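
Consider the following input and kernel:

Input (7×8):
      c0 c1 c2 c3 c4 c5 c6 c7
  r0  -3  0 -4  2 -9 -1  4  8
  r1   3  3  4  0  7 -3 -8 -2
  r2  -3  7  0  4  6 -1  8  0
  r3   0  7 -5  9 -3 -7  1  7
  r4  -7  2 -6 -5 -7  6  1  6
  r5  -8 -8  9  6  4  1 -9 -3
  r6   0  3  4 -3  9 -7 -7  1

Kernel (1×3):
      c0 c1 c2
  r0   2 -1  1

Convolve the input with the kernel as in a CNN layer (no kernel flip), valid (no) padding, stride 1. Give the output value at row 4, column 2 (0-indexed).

The receptive field on the input at this output position is [-6 -5 -7]. Elementwise product with the kernel and sum: -6·2 + -5·-1 + -7·1.

-14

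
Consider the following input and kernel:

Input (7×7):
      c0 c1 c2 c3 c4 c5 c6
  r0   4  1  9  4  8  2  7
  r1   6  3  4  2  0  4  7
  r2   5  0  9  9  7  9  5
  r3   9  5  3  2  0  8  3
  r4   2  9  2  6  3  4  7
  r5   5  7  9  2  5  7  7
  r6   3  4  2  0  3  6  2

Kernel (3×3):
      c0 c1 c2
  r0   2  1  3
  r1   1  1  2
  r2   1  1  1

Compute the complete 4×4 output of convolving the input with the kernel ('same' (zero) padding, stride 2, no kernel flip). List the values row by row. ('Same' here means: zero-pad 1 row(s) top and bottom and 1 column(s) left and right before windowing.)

Output[0,0]: The receptive field on the zero-padded input at this output position is [0 0 0 / 0 4 1 / 0 6 3]. Elementwise product with the kernel and sum: 0·2 + 0·1 + 0·3 + 0·1 + 4·1 + 1·2 + 0·1 + 6·1 + 3·1.

15 27 22 20
34 53 60 40
56 60 59 44
37 35 45 29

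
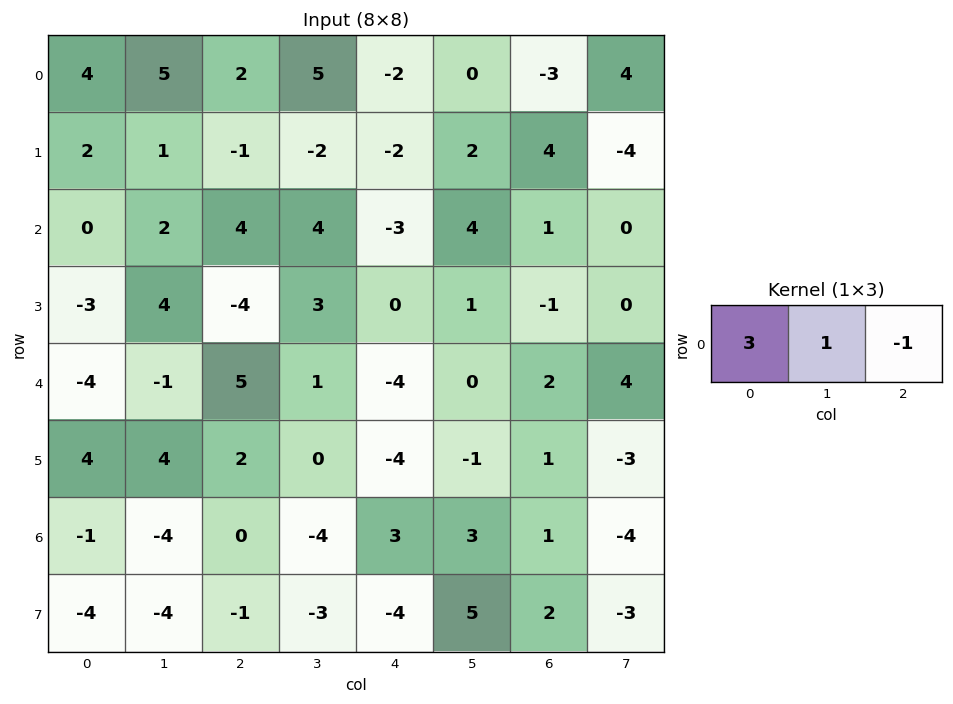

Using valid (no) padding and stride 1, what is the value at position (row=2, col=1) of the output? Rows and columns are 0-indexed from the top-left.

6

The receptive field on the input at this output position is [2 4 4]. Elementwise product with the kernel and sum: 2·3 + 4·1 + 4·-1.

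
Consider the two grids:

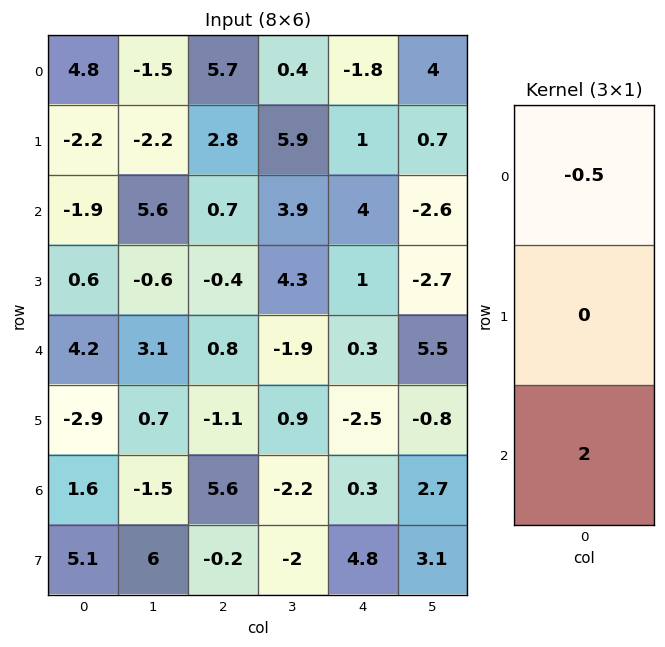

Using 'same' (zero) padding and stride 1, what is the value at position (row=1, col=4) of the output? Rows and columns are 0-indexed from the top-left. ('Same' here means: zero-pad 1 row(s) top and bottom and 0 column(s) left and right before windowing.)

8.9

The receptive field on the zero-padded input at this output position is [-1.8 / 1 / 4]. Elementwise product with the kernel and sum: -1.8·-0.5 + 4·2.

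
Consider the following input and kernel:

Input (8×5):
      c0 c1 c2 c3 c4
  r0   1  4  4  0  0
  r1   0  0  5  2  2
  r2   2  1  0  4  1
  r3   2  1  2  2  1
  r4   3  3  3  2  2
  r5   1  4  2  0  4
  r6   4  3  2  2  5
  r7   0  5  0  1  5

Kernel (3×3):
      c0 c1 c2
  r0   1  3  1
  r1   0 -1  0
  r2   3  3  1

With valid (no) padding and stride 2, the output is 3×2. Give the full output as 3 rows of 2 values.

Output[0,0]: The receptive field on the input at this output position is [1 4 4 / 0 0 5 / 2 1 0]. Elementwise product with the kernel and sum: 1·1 + 4·3 + 4·1 + 0·-1 + 2·3 + 1·3 + 0·1.
Output[0,1]: The receptive field on the input at this output position is [4 0 0 / 5 2 2 / 0 4 1]. Elementwise product with the kernel and sum: 4·1 + 0·3 + 0·1 + 2·-1 + 0·3 + 4·3 + 1·1.

26 15
25 28
34 28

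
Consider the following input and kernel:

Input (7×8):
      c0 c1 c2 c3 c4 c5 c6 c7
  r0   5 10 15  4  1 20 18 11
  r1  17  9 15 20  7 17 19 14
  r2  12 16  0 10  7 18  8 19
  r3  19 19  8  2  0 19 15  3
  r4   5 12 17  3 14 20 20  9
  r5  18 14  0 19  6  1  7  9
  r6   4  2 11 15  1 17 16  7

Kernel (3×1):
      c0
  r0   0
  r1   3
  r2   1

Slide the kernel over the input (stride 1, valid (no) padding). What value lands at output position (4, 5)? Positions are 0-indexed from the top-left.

The receptive field on the input at this output position is [20 / 1 / 17]. Elementwise product with the kernel and sum: 1·3 + 17·1.

20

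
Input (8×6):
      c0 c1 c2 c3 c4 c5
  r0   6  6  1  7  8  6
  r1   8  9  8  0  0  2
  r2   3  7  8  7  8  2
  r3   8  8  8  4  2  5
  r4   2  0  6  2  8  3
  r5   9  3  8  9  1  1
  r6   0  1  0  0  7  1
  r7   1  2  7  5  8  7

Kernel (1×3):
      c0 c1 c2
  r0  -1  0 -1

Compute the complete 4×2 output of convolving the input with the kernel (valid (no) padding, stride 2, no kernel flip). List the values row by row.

-7 -9
-11 -16
-8 -14
0 -7

Output[0,0]: The receptive field on the input at this output position is [6 6 1]. Elementwise product with the kernel and sum: 6·-1 + 1·-1.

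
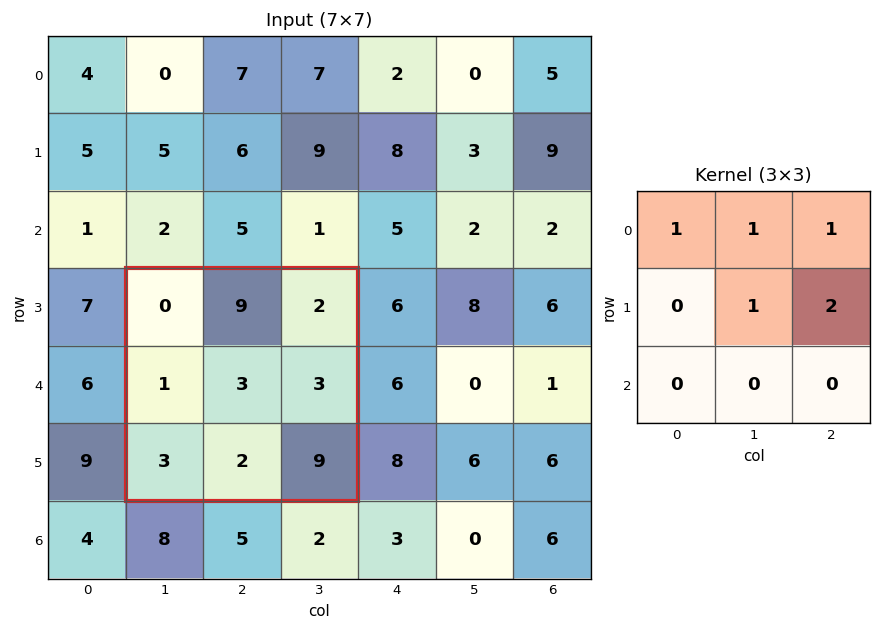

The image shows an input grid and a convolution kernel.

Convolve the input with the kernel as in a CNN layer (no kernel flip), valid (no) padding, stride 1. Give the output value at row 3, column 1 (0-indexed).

20

The receptive field on the input at this output position is [0 9 2 / 1 3 3 / 3 2 9]. Elementwise product with the kernel and sum: 0·1 + 9·1 + 2·1 + 3·1 + 3·2.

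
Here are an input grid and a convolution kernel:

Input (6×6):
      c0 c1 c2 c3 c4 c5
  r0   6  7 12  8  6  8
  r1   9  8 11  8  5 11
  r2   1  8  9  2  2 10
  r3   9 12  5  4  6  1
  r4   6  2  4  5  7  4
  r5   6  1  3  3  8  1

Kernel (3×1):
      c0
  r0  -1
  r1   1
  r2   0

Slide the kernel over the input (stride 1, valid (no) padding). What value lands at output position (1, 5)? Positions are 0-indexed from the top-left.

-1

The receptive field on the input at this output position is [11 / 10 / 1]. Elementwise product with the kernel and sum: 11·-1 + 10·1.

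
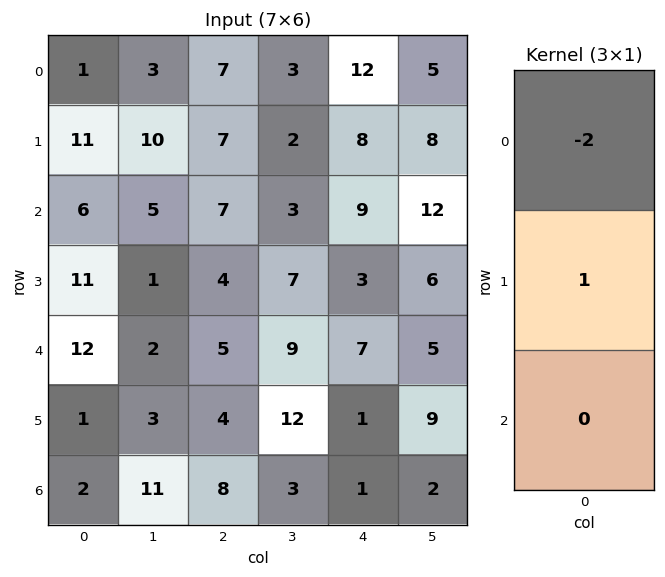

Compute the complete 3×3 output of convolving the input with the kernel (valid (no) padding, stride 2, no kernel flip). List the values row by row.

Output[0,0]: The receptive field on the input at this output position is [1 / 11 / 6]. Elementwise product with the kernel and sum: 1·-2 + 11·1.
Output[0,1]: The receptive field on the input at this output position is [7 / 7 / 7]. Elementwise product with the kernel and sum: 7·-2 + 7·1.

9 -7 -16
-1 -10 -15
-23 -6 -13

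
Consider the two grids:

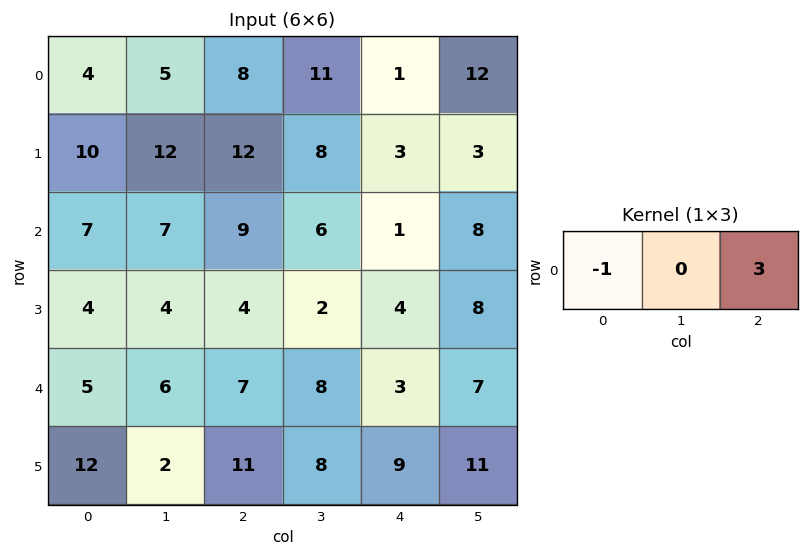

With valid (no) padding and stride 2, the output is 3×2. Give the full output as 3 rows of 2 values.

20 -5
20 -6
16 2

Output[0,0]: The receptive field on the input at this output position is [4 5 8]. Elementwise product with the kernel and sum: 4·-1 + 8·3.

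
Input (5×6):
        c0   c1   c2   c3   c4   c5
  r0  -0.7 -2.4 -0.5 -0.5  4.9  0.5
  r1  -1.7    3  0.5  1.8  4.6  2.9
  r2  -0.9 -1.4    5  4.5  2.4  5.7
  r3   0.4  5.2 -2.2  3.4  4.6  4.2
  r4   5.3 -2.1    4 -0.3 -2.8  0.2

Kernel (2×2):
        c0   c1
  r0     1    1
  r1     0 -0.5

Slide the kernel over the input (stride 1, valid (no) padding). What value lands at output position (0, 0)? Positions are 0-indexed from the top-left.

-4.6

The receptive field on the input at this output position is [-0.7 -2.4 / -1.7 3]. Elementwise product with the kernel and sum: -0.7·1 + -2.4·1 + 3·-0.5.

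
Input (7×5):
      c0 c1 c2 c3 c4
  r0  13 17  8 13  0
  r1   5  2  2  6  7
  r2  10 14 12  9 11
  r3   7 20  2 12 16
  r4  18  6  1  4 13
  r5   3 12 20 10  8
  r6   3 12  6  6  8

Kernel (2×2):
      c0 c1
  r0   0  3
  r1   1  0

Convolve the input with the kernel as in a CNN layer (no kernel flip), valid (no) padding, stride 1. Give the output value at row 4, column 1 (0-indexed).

15

The receptive field on the input at this output position is [6 1 / 12 20]. Elementwise product with the kernel and sum: 1·3 + 12·1.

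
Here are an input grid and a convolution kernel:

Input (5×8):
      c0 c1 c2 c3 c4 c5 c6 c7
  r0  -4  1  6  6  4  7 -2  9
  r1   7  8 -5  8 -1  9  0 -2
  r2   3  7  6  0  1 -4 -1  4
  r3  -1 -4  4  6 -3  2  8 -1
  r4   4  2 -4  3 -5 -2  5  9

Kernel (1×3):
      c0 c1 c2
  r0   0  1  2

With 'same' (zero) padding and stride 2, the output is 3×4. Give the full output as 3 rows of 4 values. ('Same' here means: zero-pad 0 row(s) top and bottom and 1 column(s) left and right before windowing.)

Output[0,0]: The receptive field on the zero-padded input at this output position is [0 -4 1]. Elementwise product with the kernel and sum: -4·1 + 1·2.

-2 18 18 16
17 6 -7 7
8 2 -9 23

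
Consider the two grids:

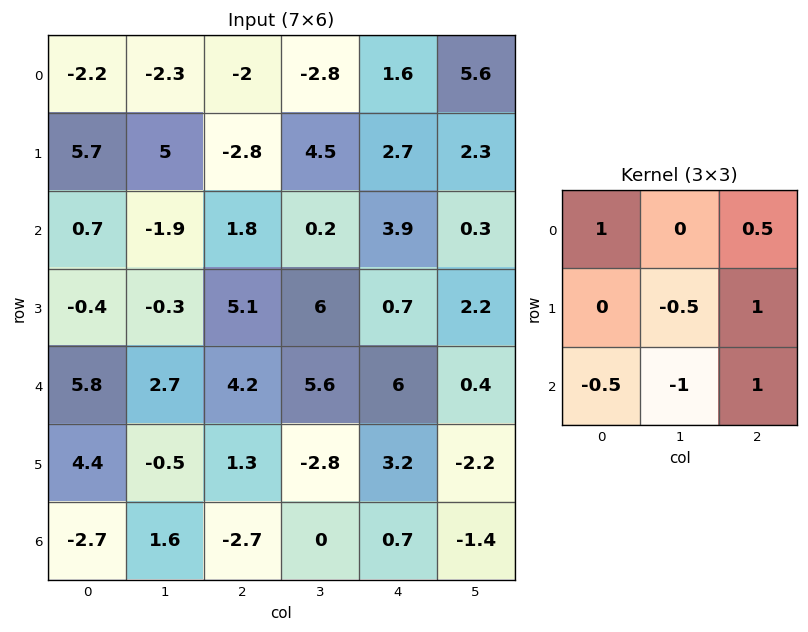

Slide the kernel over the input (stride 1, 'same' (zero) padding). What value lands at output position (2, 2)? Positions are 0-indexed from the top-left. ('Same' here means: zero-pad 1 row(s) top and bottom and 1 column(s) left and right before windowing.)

The receptive field on the zero-padded input at this output position is [5 -2.8 4.5 / -1.9 1.8 0.2 / -0.3 5.1 6]. Elementwise product with the kernel and sum: 5·1 + 4.5·0.5 + 1.8·-0.5 + 0.2·1 + -0.3·-0.5 + 5.1·-1 + 6·1.

7.6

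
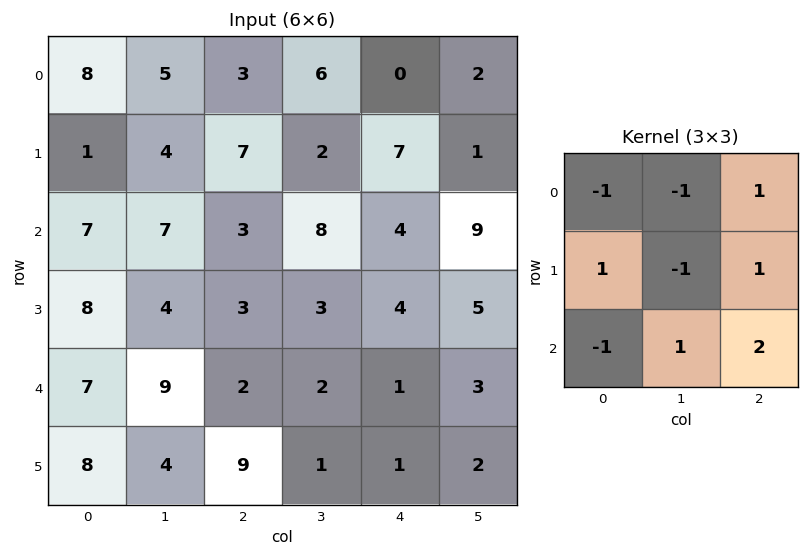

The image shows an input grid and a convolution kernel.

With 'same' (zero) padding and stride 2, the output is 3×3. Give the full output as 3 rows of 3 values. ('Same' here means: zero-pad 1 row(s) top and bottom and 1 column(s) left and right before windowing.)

6 15 15
19 8 16
14 12 6

Output[0,0]: The receptive field on the zero-padded input at this output position is [0 0 0 / 0 8 5 / 0 1 4]. Elementwise product with the kernel and sum: 0·-1 + 0·-1 + 0·1 + 0·1 + 8·-1 + 5·1 + 0·-1 + 1·1 + 4·2.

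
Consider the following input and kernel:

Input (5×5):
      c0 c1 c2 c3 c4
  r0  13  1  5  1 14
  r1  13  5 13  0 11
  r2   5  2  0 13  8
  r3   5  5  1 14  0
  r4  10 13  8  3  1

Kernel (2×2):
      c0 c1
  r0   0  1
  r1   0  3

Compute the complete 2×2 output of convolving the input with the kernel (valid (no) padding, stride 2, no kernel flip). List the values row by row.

16 1
17 55

Output[0,0]: The receptive field on the input at this output position is [13 1 / 13 5]. Elementwise product with the kernel and sum: 1·1 + 5·3.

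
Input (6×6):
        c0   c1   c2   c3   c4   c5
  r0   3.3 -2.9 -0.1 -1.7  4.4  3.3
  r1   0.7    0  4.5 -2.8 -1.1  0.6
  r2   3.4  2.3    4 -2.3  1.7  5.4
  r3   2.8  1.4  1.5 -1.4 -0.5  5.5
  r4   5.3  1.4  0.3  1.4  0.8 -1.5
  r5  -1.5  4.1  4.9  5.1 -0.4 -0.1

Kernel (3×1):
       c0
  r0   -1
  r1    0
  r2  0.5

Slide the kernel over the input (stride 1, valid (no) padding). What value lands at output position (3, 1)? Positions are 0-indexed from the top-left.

The receptive field on the input at this output position is [1.4 / 1.4 / 4.1]. Elementwise product with the kernel and sum: 1.4·-1 + 4.1·0.5.

0.65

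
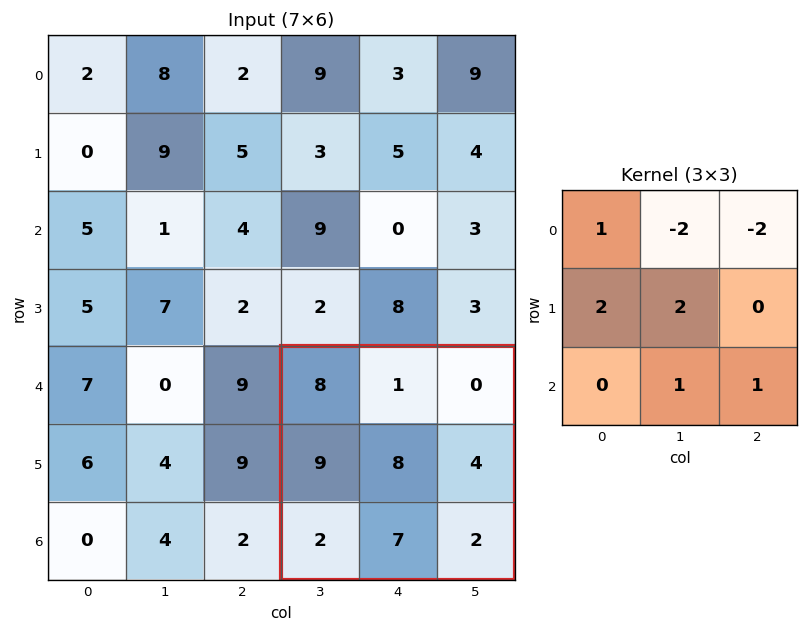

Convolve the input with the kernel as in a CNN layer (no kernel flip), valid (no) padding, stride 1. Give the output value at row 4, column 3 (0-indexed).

The receptive field on the input at this output position is [8 1 0 / 9 8 4 / 2 7 2]. Elementwise product with the kernel and sum: 8·1 + 1·-2 + 0·-2 + 9·2 + 8·2 + 7·1 + 2·1.

49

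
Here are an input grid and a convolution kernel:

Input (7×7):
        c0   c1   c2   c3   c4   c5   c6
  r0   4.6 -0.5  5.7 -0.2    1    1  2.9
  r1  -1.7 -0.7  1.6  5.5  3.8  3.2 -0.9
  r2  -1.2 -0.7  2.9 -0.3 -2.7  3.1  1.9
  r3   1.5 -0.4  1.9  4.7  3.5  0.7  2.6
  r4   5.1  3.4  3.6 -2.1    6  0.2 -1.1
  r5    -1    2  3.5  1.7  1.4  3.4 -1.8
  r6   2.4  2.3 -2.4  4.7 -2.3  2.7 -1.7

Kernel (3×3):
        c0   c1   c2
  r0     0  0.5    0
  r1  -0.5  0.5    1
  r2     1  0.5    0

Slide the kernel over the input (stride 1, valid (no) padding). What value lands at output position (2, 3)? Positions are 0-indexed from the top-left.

The receptive field on the input at this output position is [-0.3 -2.7 3.1 / 4.7 3.5 0.7 / -2.1 6 0.2]. Elementwise product with the kernel and sum: -2.7·0.5 + 4.7·-0.5 + 3.5·0.5 + 0.7·1 + -2.1·1 + 6·0.5.

-0.35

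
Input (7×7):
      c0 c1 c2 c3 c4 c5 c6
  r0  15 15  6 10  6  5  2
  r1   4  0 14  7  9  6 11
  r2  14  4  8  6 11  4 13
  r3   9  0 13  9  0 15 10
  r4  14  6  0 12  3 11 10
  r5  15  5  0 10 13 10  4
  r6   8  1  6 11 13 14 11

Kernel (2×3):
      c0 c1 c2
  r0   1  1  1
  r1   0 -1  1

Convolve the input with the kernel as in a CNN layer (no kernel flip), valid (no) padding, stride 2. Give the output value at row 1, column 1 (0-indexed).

The receptive field on the input at this output position is [8 6 11 / 13 9 0]. Elementwise product with the kernel and sum: 8·1 + 6·1 + 11·1 + 9·-1 + 0·1.

16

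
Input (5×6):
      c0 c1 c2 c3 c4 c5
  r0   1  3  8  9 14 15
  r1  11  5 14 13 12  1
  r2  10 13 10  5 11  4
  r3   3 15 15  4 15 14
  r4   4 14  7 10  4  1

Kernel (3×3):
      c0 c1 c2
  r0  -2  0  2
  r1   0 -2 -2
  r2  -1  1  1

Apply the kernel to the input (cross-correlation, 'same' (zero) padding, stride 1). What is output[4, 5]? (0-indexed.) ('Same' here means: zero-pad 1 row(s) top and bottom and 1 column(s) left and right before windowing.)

-32

The receptive field on the zero-padded input at this output position is [15 14 0 / 4 1 0 / 0 0 0]. Elementwise product with the kernel and sum: 15·-2 + 0·2 + 1·-2 + 0·-2 + 0·-1 + 0·1 + 0·1.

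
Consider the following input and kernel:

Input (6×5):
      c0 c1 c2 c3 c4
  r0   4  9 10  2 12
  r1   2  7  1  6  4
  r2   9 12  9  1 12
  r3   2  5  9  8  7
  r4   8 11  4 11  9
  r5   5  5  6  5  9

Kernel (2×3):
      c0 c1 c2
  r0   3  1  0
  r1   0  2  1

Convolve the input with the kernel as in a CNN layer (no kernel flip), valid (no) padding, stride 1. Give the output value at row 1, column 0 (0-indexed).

The receptive field on the input at this output position is [2 7 1 / 9 12 9]. Elementwise product with the kernel and sum: 2·3 + 7·1 + 12·2 + 9·1.

46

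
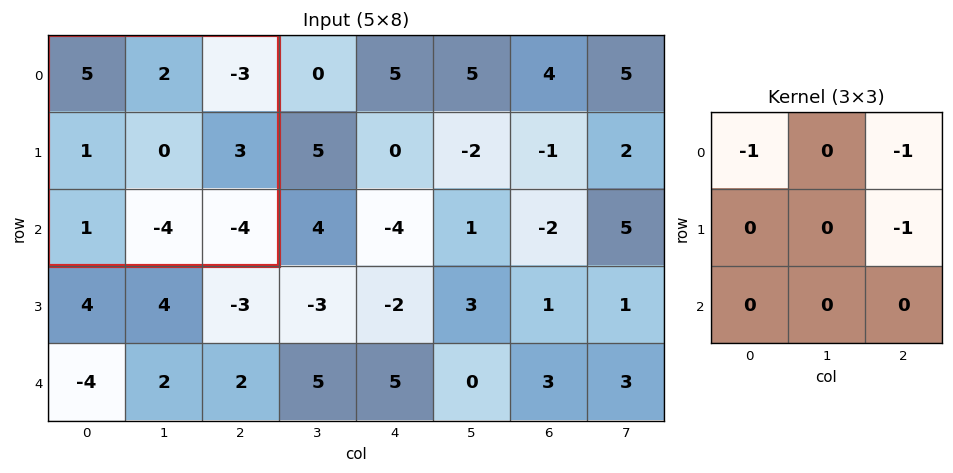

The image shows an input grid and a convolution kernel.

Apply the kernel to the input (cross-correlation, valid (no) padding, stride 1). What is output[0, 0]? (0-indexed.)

The receptive field on the input at this output position is [5 2 -3 / 1 0 3 / 1 -4 -4]. Elementwise product with the kernel and sum: 5·-1 + -3·-1 + 3·-1.

-5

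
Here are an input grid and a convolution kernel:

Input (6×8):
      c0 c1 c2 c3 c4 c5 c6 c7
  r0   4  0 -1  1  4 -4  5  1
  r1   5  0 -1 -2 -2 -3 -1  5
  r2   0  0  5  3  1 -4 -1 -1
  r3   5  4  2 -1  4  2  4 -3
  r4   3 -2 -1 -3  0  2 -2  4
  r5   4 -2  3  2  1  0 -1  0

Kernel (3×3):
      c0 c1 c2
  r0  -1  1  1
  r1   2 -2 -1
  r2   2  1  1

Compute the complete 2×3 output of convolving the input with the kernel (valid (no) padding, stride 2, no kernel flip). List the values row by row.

11 24 -3
8 -4 -6

Output[0,0]: The receptive field on the input at this output position is [4 0 -1 / 5 0 -1 / 0 0 5]. Elementwise product with the kernel and sum: 4·-1 + 0·1 + -1·1 + 5·2 + 0·-2 + -1·-1 + 0·2 + 0·1 + 5·1.
Output[0,1]: The receptive field on the input at this output position is [-1 1 4 / -1 -2 -2 / 5 3 1]. Elementwise product with the kernel and sum: -1·-1 + 1·1 + 4·1 + -1·2 + -2·-2 + -2·-1 + 5·2 + 3·1 + 1·1.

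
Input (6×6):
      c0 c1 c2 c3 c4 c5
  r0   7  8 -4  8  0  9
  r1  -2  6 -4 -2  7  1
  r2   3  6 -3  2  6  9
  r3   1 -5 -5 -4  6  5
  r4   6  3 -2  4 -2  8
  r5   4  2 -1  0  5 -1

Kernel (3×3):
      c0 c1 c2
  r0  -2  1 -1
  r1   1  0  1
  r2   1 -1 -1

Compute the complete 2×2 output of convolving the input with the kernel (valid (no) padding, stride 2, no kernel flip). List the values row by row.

-8 8
4 -1

Output[0,0]: The receptive field on the input at this output position is [7 8 -4 / -2 6 -4 / 3 6 -3]. Elementwise product with the kernel and sum: 7·-2 + 8·1 + -4·-1 + -2·1 + -4·1 + 3·1 + 6·-1 + -3·-1.
Output[0,1]: The receptive field on the input at this output position is [-4 8 0 / -4 -2 7 / -3 2 6]. Elementwise product with the kernel and sum: -4·-2 + 8·1 + 0·-1 + -4·1 + 7·1 + -3·1 + 2·-1 + 6·-1.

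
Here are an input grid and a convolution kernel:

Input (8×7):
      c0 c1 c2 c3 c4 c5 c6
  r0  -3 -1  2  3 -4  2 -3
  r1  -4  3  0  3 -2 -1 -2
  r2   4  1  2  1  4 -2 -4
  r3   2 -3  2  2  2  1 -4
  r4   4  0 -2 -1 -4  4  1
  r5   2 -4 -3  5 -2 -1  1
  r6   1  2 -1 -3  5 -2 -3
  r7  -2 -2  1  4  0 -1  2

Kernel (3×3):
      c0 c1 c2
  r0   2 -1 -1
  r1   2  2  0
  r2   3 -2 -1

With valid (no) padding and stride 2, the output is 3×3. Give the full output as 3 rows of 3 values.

-1 11 7
17 7 -1
6 3 3

Output[0,0]: The receptive field on the input at this output position is [-3 -1 2 / -4 3 0 / 4 1 2]. Elementwise product with the kernel and sum: -3·2 + -1·-1 + 2·-1 + -4·2 + 3·2 + 4·3 + 1·-2 + 2·-1.
Output[0,1]: The receptive field on the input at this output position is [2 3 -4 / 0 3 -2 / 2 1 4]. Elementwise product with the kernel and sum: 2·2 + 3·-1 + -4·-1 + 0·2 + 3·2 + 2·3 + 1·-2 + 4·-1.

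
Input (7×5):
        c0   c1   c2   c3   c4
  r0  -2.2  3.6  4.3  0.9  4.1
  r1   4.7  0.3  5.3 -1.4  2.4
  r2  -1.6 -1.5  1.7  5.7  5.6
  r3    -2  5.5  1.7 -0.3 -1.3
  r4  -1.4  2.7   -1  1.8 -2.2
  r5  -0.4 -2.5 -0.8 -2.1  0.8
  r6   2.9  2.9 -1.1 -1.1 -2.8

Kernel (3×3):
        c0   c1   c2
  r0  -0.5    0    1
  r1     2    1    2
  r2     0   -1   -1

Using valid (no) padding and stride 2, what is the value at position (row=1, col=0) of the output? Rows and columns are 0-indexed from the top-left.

The receptive field on the input at this output position is [-1.6 -1.5 1.7 / -2 5.5 1.7 / -1.4 2.7 -1]. Elementwise product with the kernel and sum: -1.6·-0.5 + 1.7·1 + -2·2 + 5.5·1 + 1.7·2 + 2.7·-1 + -1·-1.

5.7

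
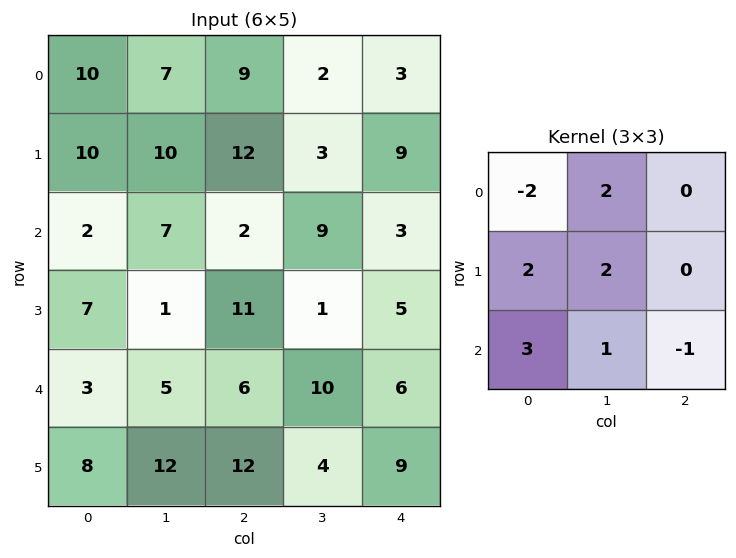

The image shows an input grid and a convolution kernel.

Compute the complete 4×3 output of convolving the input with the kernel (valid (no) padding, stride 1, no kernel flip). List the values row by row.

45 62 28
29 35 33
34 25 60
28 86 43

Output[0,0]: The receptive field on the input at this output position is [10 7 9 / 10 10 12 / 2 7 2]. Elementwise product with the kernel and sum: 10·-2 + 7·2 + 10·2 + 10·2 + 2·3 + 7·1 + 2·-1.
Output[0,1]: The receptive field on the input at this output position is [7 9 2 / 10 12 3 / 7 2 9]. Elementwise product with the kernel and sum: 7·-2 + 9·2 + 10·2 + 12·2 + 7·3 + 2·1 + 9·-1.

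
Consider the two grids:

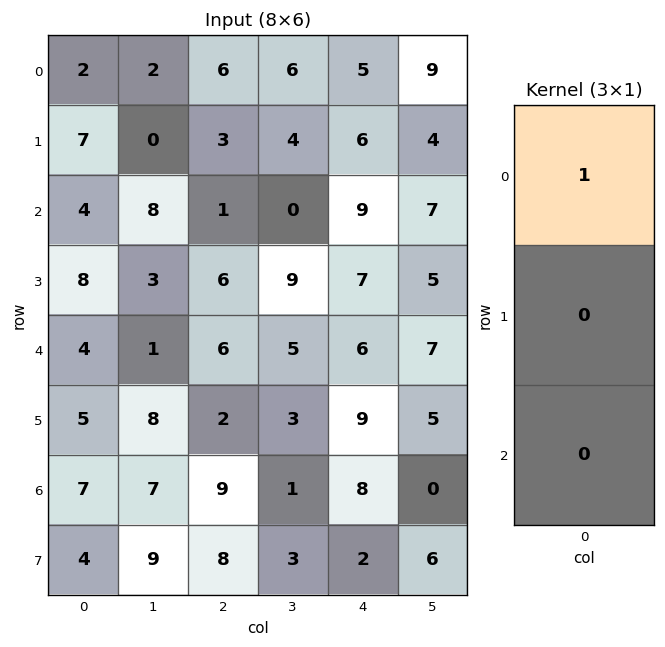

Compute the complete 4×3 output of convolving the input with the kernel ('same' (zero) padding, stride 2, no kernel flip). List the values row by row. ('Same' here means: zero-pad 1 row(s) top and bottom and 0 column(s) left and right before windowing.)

Output[0,0]: The receptive field on the zero-padded input at this output position is [0 / 2 / 7]. Elementwise product with the kernel and sum: 0·1.
Output[0,1]: The receptive field on the zero-padded input at this output position is [0 / 6 / 3]. Elementwise product with the kernel and sum: 0·1.

0 0 0
7 3 6
8 6 7
5 2 9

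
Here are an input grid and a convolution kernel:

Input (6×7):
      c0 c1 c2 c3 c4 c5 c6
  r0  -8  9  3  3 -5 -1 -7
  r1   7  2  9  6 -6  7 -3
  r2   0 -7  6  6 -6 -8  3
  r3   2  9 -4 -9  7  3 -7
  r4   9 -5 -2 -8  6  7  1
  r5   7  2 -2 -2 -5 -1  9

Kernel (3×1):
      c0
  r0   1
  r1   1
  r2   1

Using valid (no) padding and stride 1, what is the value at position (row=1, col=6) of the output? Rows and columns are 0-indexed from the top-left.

The receptive field on the input at this output position is [-3 / 3 / -7]. Elementwise product with the kernel and sum: -3·1 + 3·1 + -7·1.

-7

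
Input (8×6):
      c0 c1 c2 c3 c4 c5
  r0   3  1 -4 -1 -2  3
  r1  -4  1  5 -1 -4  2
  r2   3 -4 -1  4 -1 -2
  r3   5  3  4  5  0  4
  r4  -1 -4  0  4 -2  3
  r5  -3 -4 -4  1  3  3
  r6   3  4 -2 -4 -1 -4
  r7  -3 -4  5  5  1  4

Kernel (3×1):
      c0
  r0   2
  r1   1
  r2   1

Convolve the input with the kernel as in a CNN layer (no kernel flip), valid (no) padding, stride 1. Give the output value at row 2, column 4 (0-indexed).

-4

The receptive field on the input at this output position is [-1 / 0 / -2]. Elementwise product with the kernel and sum: -1·2 + 0·1 + -2·1.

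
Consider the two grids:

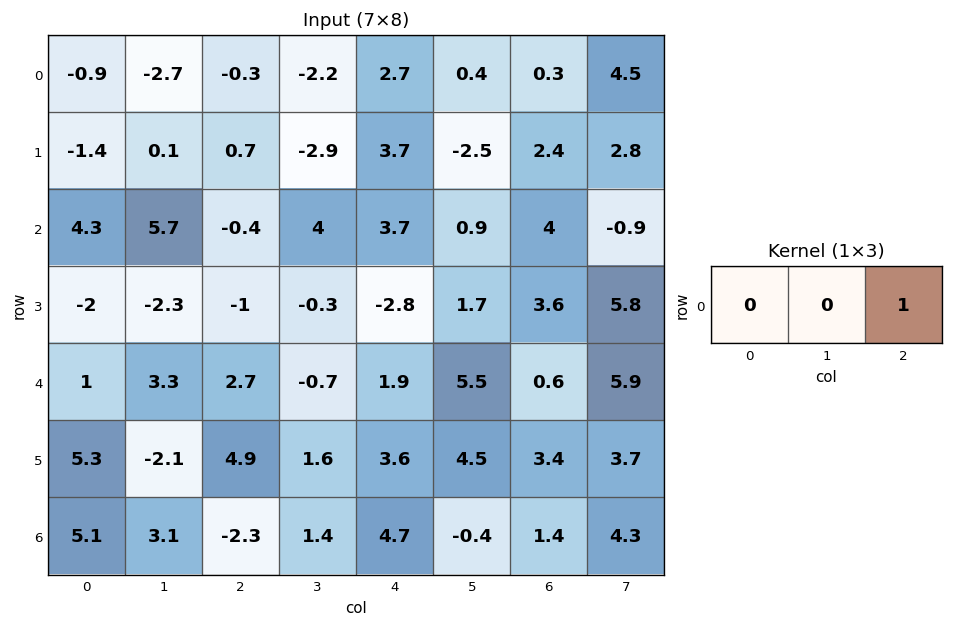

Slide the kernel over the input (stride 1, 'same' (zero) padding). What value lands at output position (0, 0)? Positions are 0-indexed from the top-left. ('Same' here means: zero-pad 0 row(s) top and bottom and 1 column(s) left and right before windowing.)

The receptive field on the zero-padded input at this output position is [0 -0.9 -2.7]. Elementwise product with the kernel and sum: -2.7·1.

-2.7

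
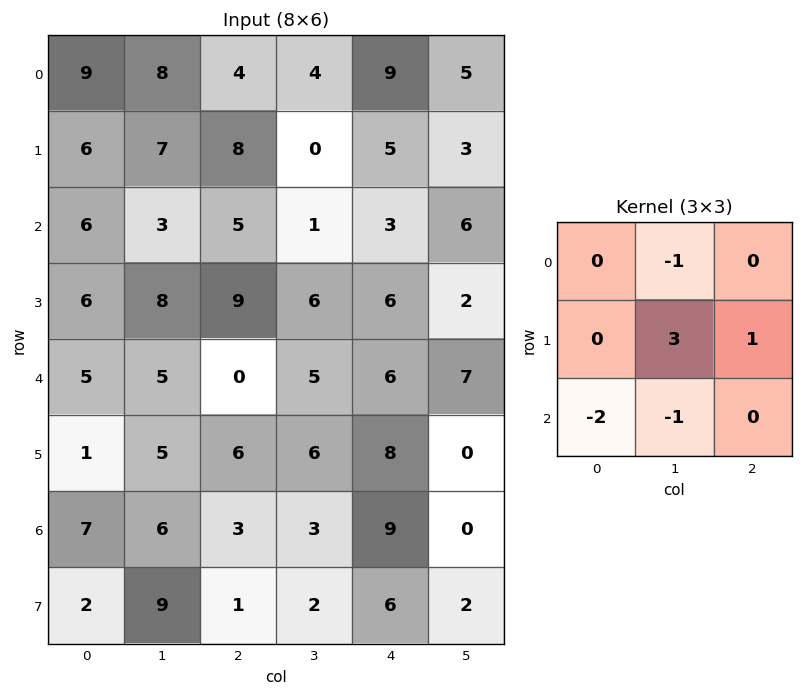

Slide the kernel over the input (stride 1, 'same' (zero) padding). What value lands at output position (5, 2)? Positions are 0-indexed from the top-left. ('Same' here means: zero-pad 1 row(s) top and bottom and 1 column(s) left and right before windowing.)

The receptive field on the zero-padded input at this output position is [5 0 5 / 5 6 6 / 6 3 3]. Elementwise product with the kernel and sum: 0·-1 + 6·3 + 6·1 + 6·-2 + 3·-1.

9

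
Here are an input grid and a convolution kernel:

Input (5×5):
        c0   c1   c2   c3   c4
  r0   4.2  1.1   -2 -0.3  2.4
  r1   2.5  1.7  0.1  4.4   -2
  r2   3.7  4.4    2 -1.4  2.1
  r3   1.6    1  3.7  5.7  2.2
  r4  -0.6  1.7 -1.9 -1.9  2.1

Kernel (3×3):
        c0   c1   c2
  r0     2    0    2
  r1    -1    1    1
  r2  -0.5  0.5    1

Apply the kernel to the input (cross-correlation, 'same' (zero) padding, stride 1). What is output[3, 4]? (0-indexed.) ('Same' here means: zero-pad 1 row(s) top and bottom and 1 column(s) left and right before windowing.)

-4.3

The receptive field on the zero-padded input at this output position is [-1.4 2.1 0 / 5.7 2.2 0 / -1.9 2.1 0]. Elementwise product with the kernel and sum: -1.4·2 + 0·2 + 5.7·-1 + 2.2·1 + 0·1 + -1.9·-0.5 + 2.1·0.5 + 0·1.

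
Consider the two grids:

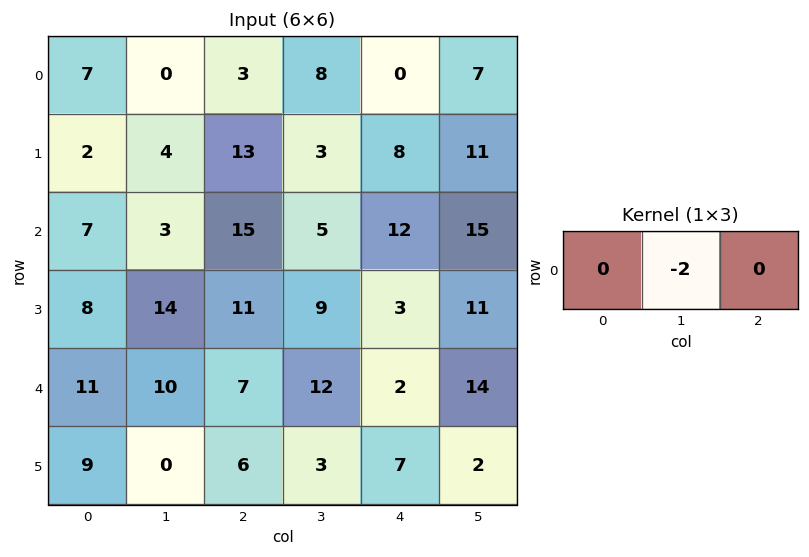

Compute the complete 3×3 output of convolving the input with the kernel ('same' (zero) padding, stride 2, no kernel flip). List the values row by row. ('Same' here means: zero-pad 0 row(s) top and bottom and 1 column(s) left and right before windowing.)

-14 -6 0
-14 -30 -24
-22 -14 -4

Output[0,0]: The receptive field on the zero-padded input at this output position is [0 7 0]. Elementwise product with the kernel and sum: 7·-2.
Output[0,1]: The receptive field on the zero-padded input at this output position is [0 3 8]. Elementwise product with the kernel and sum: 3·-2.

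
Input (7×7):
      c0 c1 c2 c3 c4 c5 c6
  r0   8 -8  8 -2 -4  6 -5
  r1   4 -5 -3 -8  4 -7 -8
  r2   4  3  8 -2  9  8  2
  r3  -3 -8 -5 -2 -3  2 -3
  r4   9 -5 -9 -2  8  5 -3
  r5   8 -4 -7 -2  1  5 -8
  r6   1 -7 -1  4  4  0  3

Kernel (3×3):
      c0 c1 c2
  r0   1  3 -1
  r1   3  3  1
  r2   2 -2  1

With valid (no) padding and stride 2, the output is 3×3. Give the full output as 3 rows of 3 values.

-20 6 6
-14 -37 28
23 -55 47

Output[0,0]: The receptive field on the input at this output position is [8 -8 8 / 4 -5 -3 / 4 3 8]. Elementwise product with the kernel and sum: 8·1 + -8·3 + 8·-1 + 4·3 + -5·3 + -3·1 + 4·2 + 3·-2 + 8·1.
Output[0,1]: The receptive field on the input at this output position is [8 -2 -4 / -3 -8 4 / 8 -2 9]. Elementwise product with the kernel and sum: 8·1 + -2·3 + -4·-1 + -3·3 + -8·3 + 4·1 + 8·2 + -2·-2 + 9·1.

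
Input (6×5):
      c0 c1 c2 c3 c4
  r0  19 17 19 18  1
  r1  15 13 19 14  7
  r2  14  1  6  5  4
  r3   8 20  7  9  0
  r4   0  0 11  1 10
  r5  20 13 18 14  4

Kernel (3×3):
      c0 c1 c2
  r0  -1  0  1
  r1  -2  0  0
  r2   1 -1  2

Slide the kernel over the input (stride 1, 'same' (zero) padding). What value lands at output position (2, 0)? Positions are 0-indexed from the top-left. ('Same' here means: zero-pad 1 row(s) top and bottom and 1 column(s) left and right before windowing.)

45

The receptive field on the zero-padded input at this output position is [0 15 13 / 0 14 1 / 0 8 20]. Elementwise product with the kernel and sum: 0·-1 + 13·1 + 0·-2 + 0·1 + 8·-1 + 20·2.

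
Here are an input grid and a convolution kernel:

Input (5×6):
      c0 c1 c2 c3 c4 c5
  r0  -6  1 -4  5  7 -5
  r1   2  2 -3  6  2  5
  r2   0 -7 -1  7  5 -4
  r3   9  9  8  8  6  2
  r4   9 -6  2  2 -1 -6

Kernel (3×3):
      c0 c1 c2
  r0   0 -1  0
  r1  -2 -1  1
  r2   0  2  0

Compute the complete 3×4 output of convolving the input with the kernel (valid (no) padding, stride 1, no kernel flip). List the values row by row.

-24 7 11 -6
22 41 10 -13
-24 -13 -21 -27

Output[0,0]: The receptive field on the input at this output position is [-6 1 -4 / 2 2 -3 / 0 -7 -1]. Elementwise product with the kernel and sum: 1·-1 + 2·-2 + 2·-1 + -3·1 + -7·2.
Output[0,1]: The receptive field on the input at this output position is [1 -4 5 / 2 -3 6 / -7 -1 7]. Elementwise product with the kernel and sum: -4·-1 + 2·-2 + -3·-1 + 6·1 + -1·2.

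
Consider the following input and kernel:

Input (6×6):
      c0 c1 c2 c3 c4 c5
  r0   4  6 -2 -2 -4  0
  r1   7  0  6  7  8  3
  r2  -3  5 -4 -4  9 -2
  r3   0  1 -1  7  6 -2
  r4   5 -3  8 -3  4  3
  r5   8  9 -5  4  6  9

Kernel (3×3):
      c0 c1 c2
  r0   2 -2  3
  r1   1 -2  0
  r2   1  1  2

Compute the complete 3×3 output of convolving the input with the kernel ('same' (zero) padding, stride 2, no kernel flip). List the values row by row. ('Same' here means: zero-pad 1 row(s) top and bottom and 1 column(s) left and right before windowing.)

Output[0,0]: The receptive field on the zero-padded input at this output position is [0 0 0 / 0 4 6 / 0 7 0]. Elementwise product with the kernel and sum: 0·2 + 0·-2 + 0·3 + 0·1 + 4·-2 + 0·1 + 7·1 + 0·2.

-1 30 27
-6 36 -6
19 18 13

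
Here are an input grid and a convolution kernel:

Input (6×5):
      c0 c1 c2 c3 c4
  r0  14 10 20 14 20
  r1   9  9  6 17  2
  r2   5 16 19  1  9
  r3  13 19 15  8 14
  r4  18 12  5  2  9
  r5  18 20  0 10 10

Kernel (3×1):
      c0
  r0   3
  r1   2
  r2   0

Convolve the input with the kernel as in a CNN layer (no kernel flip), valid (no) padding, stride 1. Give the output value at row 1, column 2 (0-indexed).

The receptive field on the input at this output position is [6 / 19 / 15]. Elementwise product with the kernel and sum: 6·3 + 19·2.

56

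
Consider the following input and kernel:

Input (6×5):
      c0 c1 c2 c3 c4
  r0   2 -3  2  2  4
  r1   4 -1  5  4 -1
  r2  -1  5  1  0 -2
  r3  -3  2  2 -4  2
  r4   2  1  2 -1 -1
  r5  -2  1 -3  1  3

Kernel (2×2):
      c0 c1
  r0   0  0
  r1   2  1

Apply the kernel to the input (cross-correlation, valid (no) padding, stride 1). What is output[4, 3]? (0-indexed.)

5

The receptive field on the input at this output position is [-1 -1 / 1 3]. Elementwise product with the kernel and sum: 1·2 + 3·1.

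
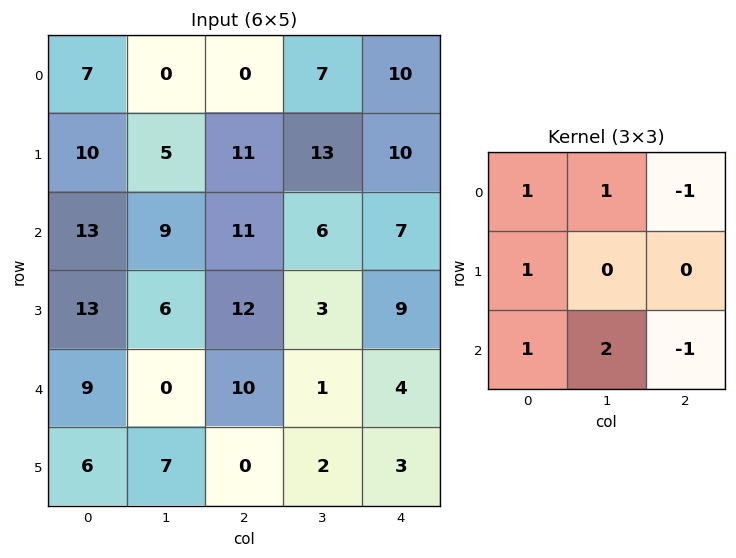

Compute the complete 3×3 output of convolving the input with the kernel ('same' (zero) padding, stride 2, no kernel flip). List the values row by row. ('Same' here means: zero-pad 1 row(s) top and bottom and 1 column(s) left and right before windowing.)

Output[0,0]: The receptive field on the zero-padded input at this output position is [0 0 0 / 0 7 0 / 0 10 5]. Elementwise product with the kernel and sum: 0·1 + 0·1 + 0·-1 + 0·1 + 0·1 + 10·2 + 5·-1.
Output[0,1]: The receptive field on the zero-padded input at this output position is [0 0 0 / 0 0 7 / 5 11 13]. Elementwise product with the kernel and sum: 0·1 + 0·1 + 0·-1 + 0·1 + 5·1 + 11·2 + 13·-1.

15 14 40
25 39 50
12 20 21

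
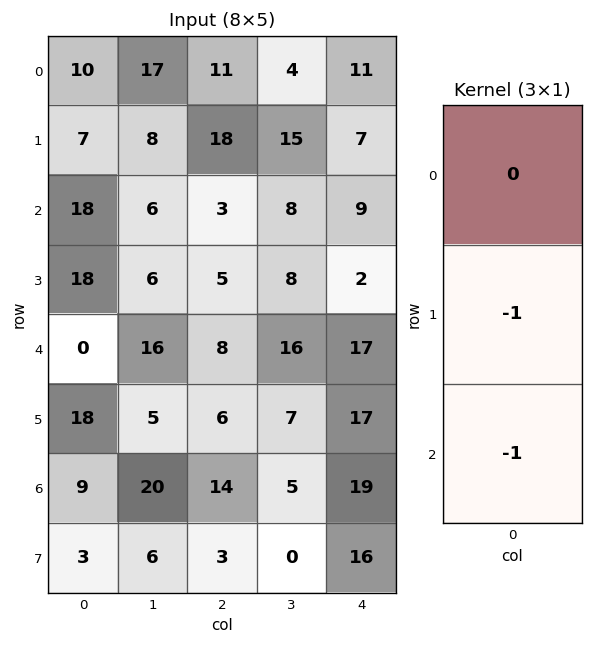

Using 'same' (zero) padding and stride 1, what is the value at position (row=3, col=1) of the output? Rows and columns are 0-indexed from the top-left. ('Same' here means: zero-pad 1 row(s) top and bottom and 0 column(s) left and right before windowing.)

-22

The receptive field on the zero-padded input at this output position is [6 / 6 / 16]. Elementwise product with the kernel and sum: 6·-1 + 16·-1.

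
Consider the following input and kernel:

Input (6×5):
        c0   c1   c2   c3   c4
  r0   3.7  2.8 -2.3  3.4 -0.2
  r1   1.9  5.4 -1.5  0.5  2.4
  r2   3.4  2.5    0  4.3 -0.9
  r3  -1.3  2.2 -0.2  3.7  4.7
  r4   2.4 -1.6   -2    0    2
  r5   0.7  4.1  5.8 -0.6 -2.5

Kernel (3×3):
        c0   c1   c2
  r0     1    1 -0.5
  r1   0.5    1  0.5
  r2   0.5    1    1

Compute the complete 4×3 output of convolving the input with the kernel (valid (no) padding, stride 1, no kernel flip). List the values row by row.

17.45 5.8 5.55
13.6 11.65 9.95
4.95 0.3 11.7
9.85 4.6 0.95

Output[0,0]: The receptive field on the input at this output position is [3.7 2.8 -2.3 / 1.9 5.4 -1.5 / 3.4 2.5 0]. Elementwise product with the kernel and sum: 3.7·1 + 2.8·1 + -2.3·-0.5 + 1.9·0.5 + 5.4·1 + -1.5·0.5 + 3.4·0.5 + 2.5·1 + 0·1.
Output[0,1]: The receptive field on the input at this output position is [2.8 -2.3 3.4 / 5.4 -1.5 0.5 / 2.5 0 4.3]. Elementwise product with the kernel and sum: 2.8·1 + -2.3·1 + 3.4·-0.5 + 5.4·0.5 + -1.5·1 + 0.5·0.5 + 2.5·0.5 + 0·1 + 4.3·1.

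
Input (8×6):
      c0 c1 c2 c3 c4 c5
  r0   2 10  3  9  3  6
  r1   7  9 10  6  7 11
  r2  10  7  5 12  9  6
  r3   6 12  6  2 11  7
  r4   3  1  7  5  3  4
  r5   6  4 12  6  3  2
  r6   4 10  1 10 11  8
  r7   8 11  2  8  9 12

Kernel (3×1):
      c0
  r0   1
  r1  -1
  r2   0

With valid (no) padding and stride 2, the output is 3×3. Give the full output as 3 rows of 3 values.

-5 -7 -4
4 -1 -2
-3 -5 0

Output[0,0]: The receptive field on the input at this output position is [2 / 7 / 10]. Elementwise product with the kernel and sum: 2·1 + 7·-1.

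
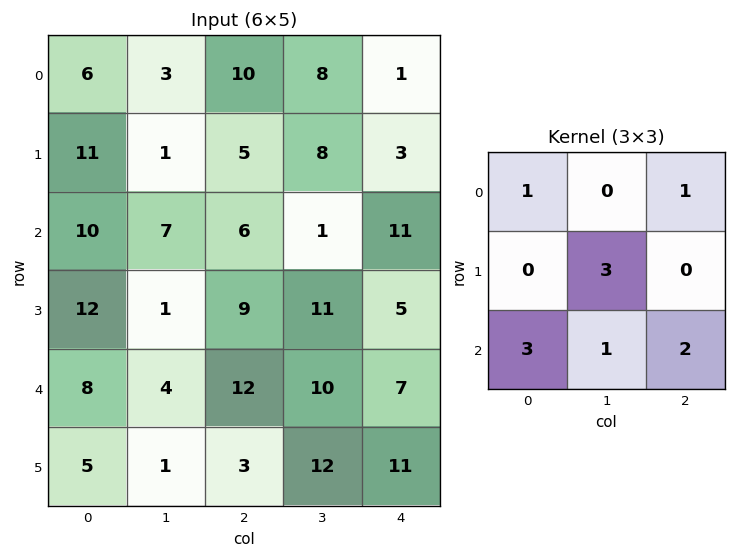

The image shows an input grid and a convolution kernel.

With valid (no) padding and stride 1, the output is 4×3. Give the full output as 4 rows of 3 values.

68 55 76
92 61 59
71 79 110
55 78 87

Output[0,0]: The receptive field on the input at this output position is [6 3 10 / 11 1 5 / 10 7 6]. Elementwise product with the kernel and sum: 6·1 + 10·1 + 1·3 + 10·3 + 7·1 + 6·2.
Output[0,1]: The receptive field on the input at this output position is [3 10 8 / 1 5 8 / 7 6 1]. Elementwise product with the kernel and sum: 3·1 + 8·1 + 5·3 + 7·3 + 6·1 + 1·2.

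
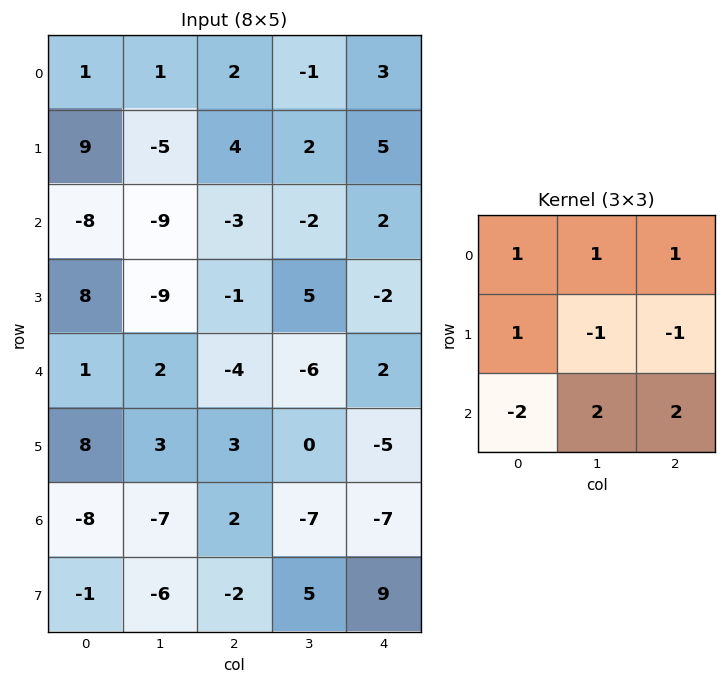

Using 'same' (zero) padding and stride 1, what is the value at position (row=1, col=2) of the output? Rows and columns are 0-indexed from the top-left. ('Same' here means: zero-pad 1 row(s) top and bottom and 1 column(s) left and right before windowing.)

-1

The receptive field on the zero-padded input at this output position is [1 2 -1 / -5 4 2 / -9 -3 -2]. Elementwise product with the kernel and sum: 1·1 + 2·1 + -1·1 + -5·1 + 4·-1 + 2·-1 + -9·-2 + -3·2 + -2·2.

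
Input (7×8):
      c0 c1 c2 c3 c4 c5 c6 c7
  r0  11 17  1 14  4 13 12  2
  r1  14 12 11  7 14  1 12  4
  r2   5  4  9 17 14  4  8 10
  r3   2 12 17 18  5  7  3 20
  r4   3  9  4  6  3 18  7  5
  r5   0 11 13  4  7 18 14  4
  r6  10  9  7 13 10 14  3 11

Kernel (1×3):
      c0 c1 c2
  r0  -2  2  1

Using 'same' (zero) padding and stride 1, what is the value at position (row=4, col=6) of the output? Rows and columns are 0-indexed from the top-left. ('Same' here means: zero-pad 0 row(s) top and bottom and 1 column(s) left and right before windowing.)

-17

The receptive field on the zero-padded input at this output position is [18 7 5]. Elementwise product with the kernel and sum: 18·-2 + 7·2 + 5·1.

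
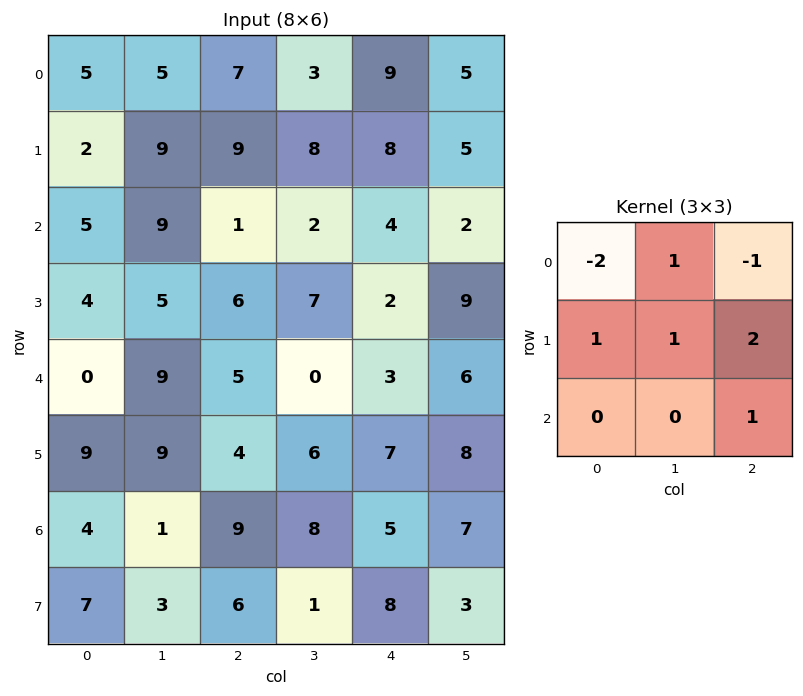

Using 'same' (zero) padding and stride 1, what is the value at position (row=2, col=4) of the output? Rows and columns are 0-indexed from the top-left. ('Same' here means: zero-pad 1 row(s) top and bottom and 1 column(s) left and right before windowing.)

6

The receptive field on the zero-padded input at this output position is [8 8 5 / 2 4 2 / 7 2 9]. Elementwise product with the kernel and sum: 8·-2 + 8·1 + 5·-1 + 2·1 + 4·1 + 2·2 + 9·1.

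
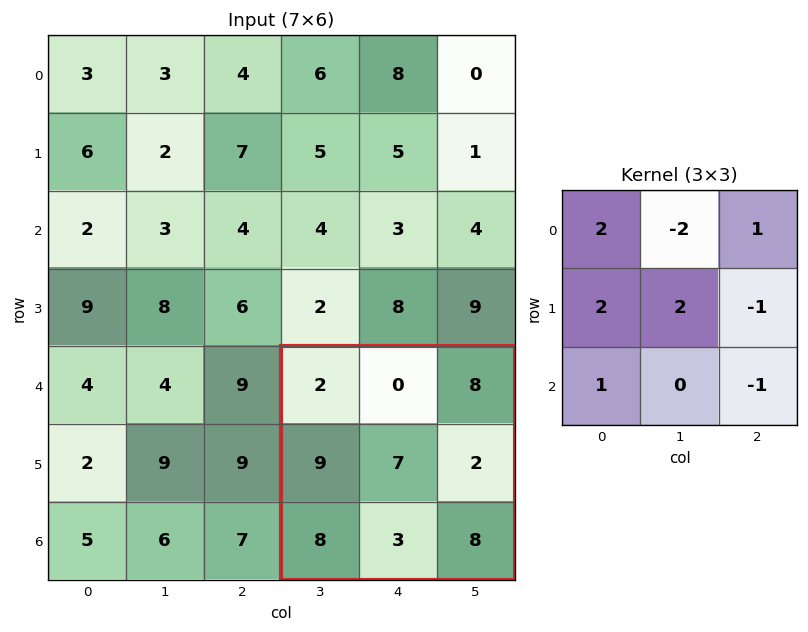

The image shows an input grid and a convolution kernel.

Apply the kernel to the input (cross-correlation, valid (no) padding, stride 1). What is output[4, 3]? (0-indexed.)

The receptive field on the input at this output position is [2 0 8 / 9 7 2 / 8 3 8]. Elementwise product with the kernel and sum: 2·2 + 0·-2 + 8·1 + 9·2 + 7·2 + 2·-1 + 8·1 + 8·-1.

42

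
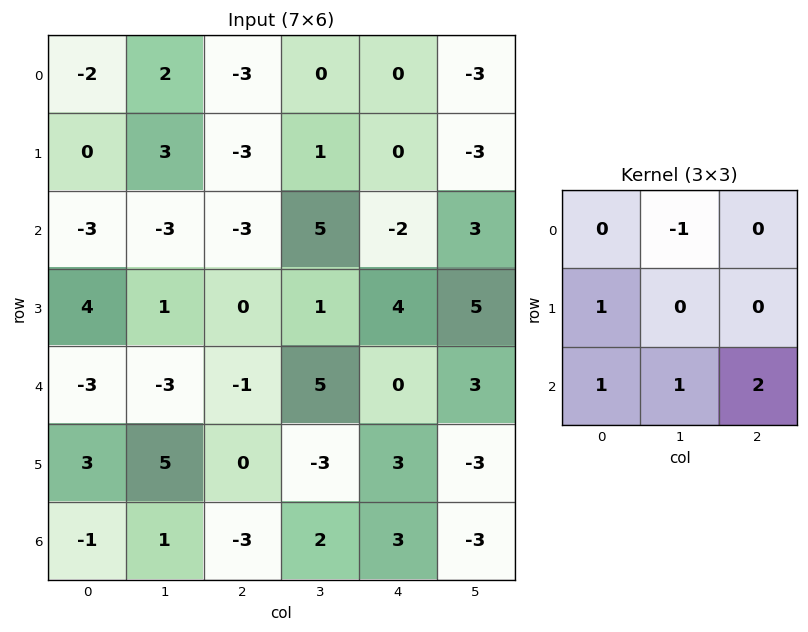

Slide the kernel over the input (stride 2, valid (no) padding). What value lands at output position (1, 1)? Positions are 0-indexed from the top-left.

-1

The receptive field on the input at this output position is [-3 5 -2 / 0 1 4 / -1 5 0]. Elementwise product with the kernel and sum: 5·-1 + 0·1 + -1·1 + 5·1 + 0·2.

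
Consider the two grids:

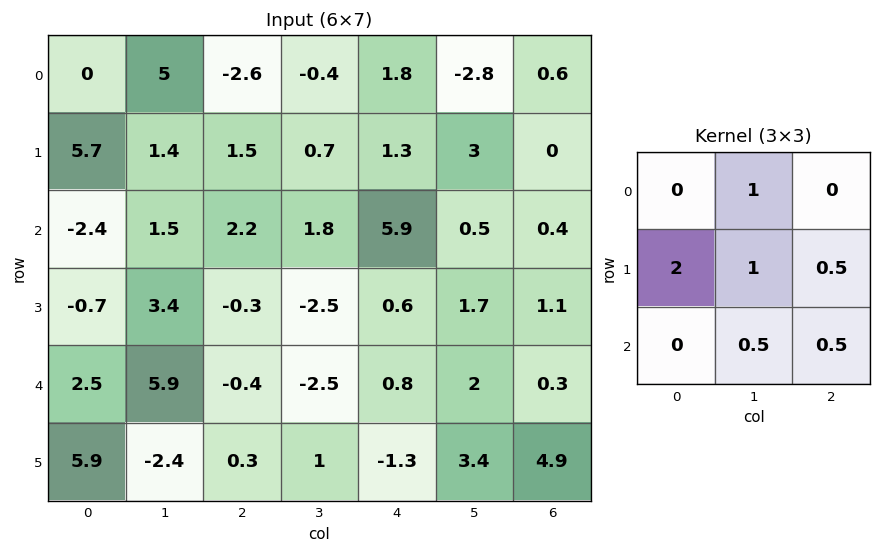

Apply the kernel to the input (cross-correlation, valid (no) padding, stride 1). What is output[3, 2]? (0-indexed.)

The receptive field on the input at this output position is [-0.3 -2.5 0.6 / -0.4 -2.5 0.8 / 0.3 1 -1.3]. Elementwise product with the kernel and sum: -2.5·1 + -0.4·2 + -2.5·1 + 0.8·0.5 + 1·0.5 + -1.3·0.5.

-5.55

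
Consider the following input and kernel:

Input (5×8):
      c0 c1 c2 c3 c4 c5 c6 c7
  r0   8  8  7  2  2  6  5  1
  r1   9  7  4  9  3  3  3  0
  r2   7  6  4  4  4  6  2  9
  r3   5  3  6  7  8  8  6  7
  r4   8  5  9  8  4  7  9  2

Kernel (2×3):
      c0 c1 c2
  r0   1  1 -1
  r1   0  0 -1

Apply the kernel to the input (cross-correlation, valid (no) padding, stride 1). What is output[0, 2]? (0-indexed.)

4

The receptive field on the input at this output position is [7 2 2 / 4 9 3]. Elementwise product with the kernel and sum: 7·1 + 2·1 + 2·-1 + 3·-1.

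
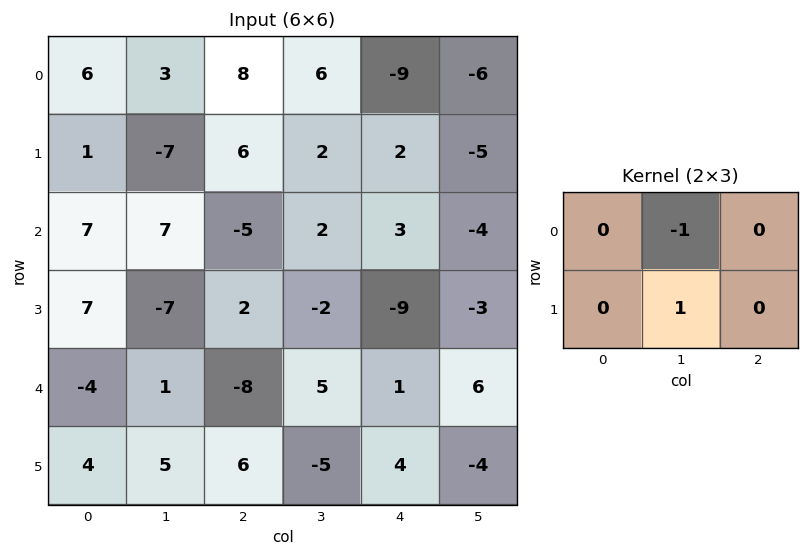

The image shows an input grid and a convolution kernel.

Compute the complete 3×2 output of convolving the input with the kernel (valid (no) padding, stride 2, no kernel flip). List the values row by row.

Output[0,0]: The receptive field on the input at this output position is [6 3 8 / 1 -7 6]. Elementwise product with the kernel and sum: 3·-1 + -7·1.
Output[0,1]: The receptive field on the input at this output position is [8 6 -9 / 6 2 2]. Elementwise product with the kernel and sum: 6·-1 + 2·1.

-10 -4
-14 -4
4 -10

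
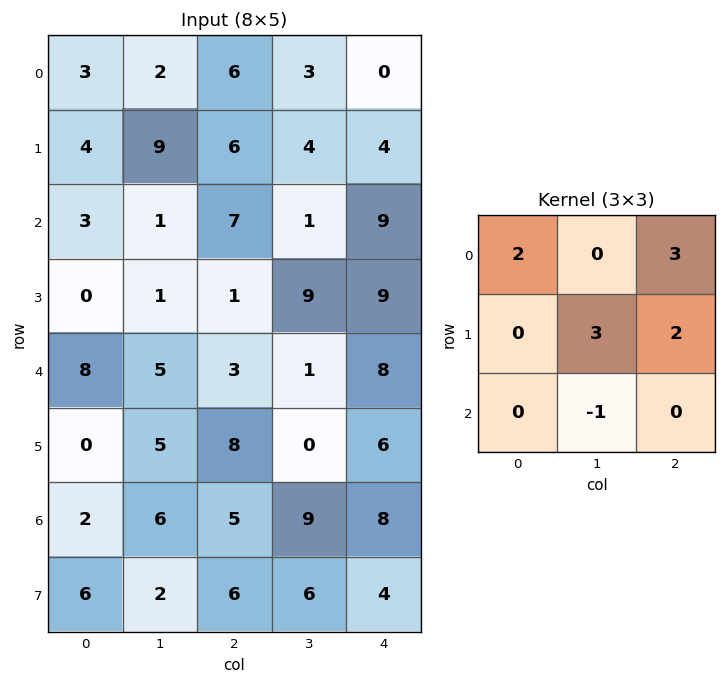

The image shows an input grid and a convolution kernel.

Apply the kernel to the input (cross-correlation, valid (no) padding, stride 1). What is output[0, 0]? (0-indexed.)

The receptive field on the input at this output position is [3 2 6 / 4 9 6 / 3 1 7]. Elementwise product with the kernel and sum: 3·2 + 6·3 + 9·3 + 6·2 + 1·-1.

62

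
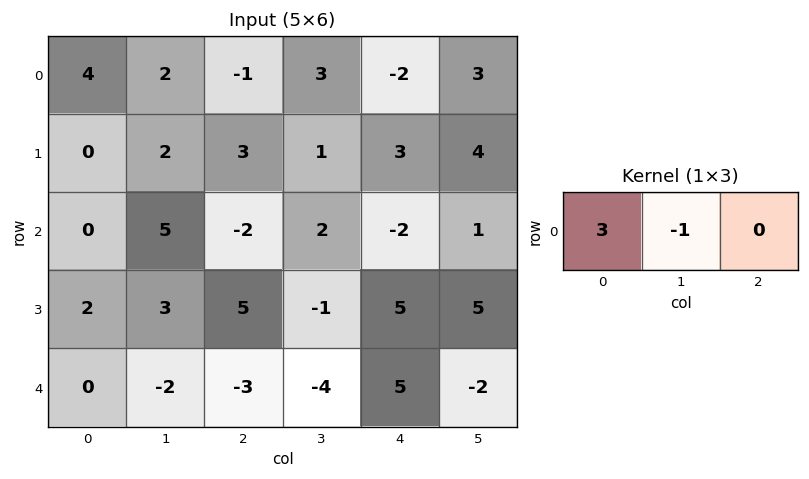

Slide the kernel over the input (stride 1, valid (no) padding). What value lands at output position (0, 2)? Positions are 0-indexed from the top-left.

The receptive field on the input at this output position is [-1 3 -2]. Elementwise product with the kernel and sum: -1·3 + 3·-1.

-6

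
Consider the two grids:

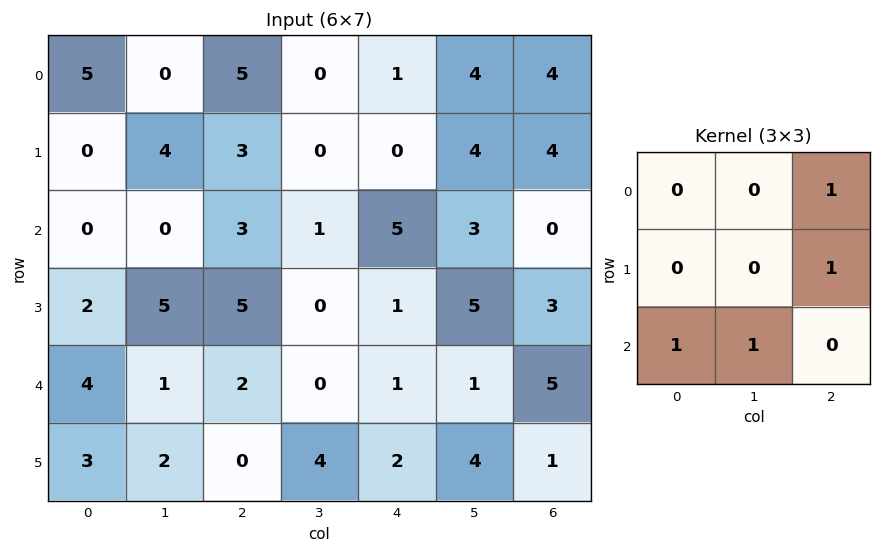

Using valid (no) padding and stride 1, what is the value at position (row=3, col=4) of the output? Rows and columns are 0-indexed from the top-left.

14

The receptive field on the input at this output position is [1 5 3 / 1 1 5 / 2 4 1]. Elementwise product with the kernel and sum: 3·1 + 5·1 + 2·1 + 4·1.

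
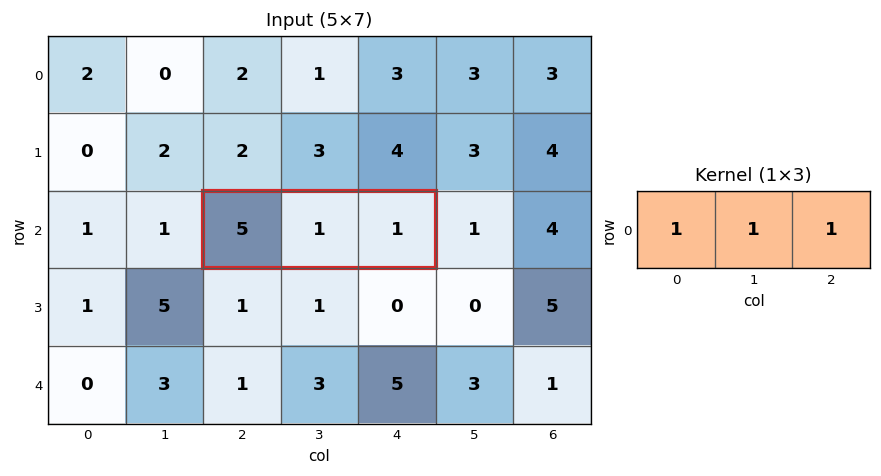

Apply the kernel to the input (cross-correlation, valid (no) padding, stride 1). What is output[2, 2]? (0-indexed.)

7

The receptive field on the input at this output position is [5 1 1]. Elementwise product with the kernel and sum: 5·1 + 1·1 + 1·1.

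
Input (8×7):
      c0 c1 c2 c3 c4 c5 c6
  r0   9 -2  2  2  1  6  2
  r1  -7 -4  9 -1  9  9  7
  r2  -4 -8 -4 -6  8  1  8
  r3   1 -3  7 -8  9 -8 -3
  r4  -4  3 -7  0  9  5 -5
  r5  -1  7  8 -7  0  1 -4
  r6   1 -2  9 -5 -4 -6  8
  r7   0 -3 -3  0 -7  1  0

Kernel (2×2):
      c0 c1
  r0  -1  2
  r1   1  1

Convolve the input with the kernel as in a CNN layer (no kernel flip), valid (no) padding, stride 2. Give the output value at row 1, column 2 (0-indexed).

The receptive field on the input at this output position is [8 1 / 9 -8]. Elementwise product with the kernel and sum: 8·-1 + 1·2 + 9·1 + -8·1.

-5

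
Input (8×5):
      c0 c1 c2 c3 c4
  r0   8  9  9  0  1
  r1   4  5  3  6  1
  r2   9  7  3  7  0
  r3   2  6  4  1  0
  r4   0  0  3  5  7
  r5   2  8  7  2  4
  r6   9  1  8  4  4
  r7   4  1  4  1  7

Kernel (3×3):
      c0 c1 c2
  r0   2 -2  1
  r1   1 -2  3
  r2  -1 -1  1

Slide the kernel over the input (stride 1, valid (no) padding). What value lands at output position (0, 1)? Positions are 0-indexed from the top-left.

14

The receptive field on the input at this output position is [9 9 0 / 5 3 6 / 7 3 7]. Elementwise product with the kernel and sum: 9·2 + 9·-2 + 0·1 + 5·1 + 3·-2 + 6·3 + 7·-1 + 3·-1 + 7·1.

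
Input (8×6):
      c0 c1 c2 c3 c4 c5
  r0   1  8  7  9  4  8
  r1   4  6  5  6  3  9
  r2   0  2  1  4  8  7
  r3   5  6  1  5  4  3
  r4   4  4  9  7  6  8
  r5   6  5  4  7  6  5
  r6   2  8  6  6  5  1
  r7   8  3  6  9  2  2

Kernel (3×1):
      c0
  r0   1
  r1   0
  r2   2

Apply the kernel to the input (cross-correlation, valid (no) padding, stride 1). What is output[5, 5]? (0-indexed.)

9

The receptive field on the input at this output position is [5 / 1 / 2]. Elementwise product with the kernel and sum: 5·1 + 2·2.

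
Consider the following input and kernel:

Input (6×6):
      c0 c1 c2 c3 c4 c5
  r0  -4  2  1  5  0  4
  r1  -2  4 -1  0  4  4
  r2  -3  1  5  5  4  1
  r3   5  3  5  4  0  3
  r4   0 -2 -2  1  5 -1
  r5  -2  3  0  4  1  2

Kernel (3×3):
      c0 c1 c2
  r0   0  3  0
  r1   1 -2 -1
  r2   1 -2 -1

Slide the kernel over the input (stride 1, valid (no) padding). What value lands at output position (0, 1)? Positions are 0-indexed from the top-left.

The receptive field on the input at this output position is [2 1 5 / 4 -1 0 / 1 5 5]. Elementwise product with the kernel and sum: 1·3 + 4·1 + -1·-2 + 0·-1 + 1·1 + 5·-2 + 5·-1.

-5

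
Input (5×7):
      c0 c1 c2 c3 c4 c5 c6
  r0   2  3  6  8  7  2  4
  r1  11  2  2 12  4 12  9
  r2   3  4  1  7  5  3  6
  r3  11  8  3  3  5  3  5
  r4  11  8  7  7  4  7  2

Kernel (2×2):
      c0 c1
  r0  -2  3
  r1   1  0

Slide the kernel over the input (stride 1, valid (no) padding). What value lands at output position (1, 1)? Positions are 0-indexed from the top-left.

The receptive field on the input at this output position is [2 2 / 4 1]. Elementwise product with the kernel and sum: 2·-2 + 2·3 + 4·1.

6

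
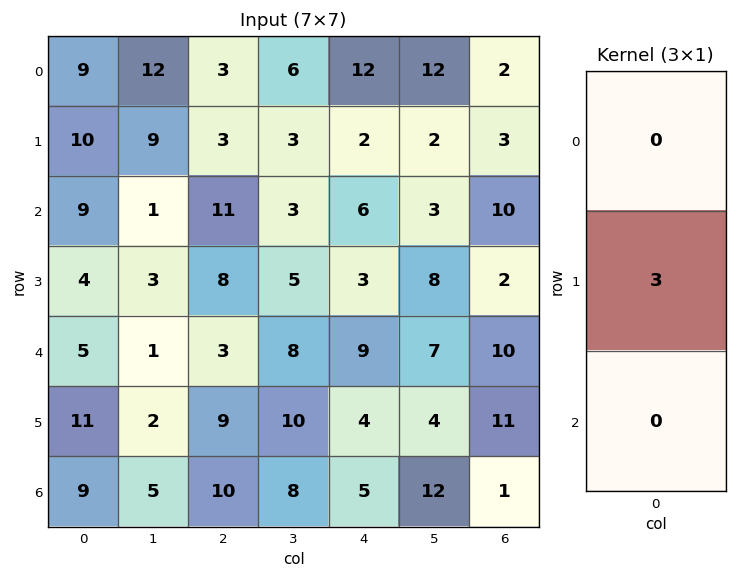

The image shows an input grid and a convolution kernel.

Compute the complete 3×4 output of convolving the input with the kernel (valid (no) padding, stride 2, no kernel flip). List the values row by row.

30 9 6 9
12 24 9 6
33 27 12 33

Output[0,0]: The receptive field on the input at this output position is [9 / 10 / 9]. Elementwise product with the kernel and sum: 10·3.
Output[0,1]: The receptive field on the input at this output position is [3 / 3 / 11]. Elementwise product with the kernel and sum: 3·3.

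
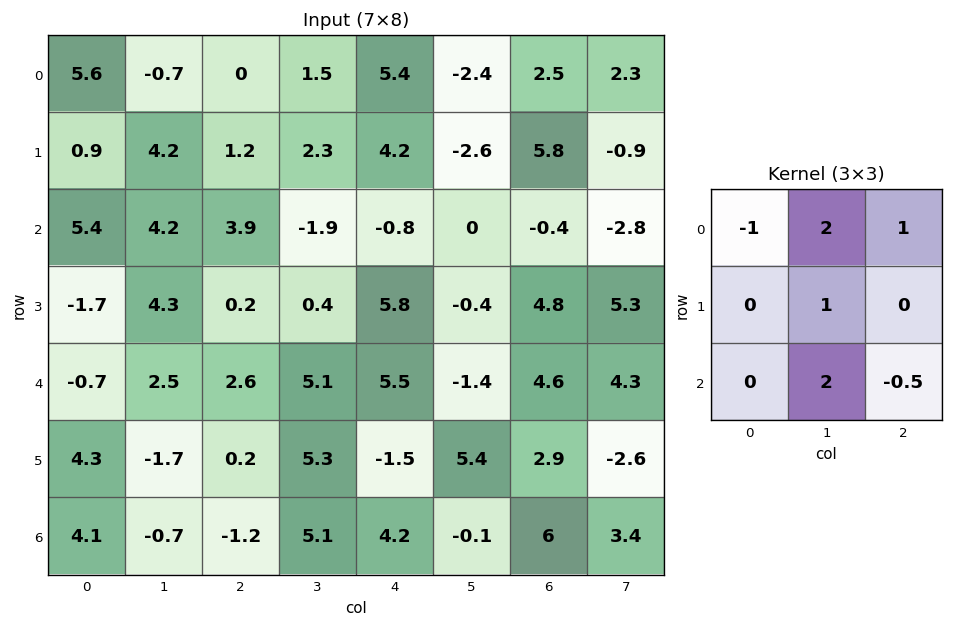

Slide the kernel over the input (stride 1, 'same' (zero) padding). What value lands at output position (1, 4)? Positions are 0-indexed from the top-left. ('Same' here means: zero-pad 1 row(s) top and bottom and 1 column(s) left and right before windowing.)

The receptive field on the zero-padded input at this output position is [1.5 5.4 -2.4 / 2.3 4.2 -2.6 / -1.9 -0.8 0]. Elementwise product with the kernel and sum: 1.5·-1 + 5.4·2 + -2.4·1 + 4.2·1 + -0.8·2 + 0·-0.5.

9.5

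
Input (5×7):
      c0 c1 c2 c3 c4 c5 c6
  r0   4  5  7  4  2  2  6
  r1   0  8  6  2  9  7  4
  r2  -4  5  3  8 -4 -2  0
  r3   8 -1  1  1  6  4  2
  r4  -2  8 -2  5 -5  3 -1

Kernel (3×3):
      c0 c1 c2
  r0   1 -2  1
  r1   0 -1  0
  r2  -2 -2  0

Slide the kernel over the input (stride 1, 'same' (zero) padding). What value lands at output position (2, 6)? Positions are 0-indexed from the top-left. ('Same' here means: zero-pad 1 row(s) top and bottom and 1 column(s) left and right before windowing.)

-13

The receptive field on the zero-padded input at this output position is [7 4 0 / -2 0 0 / 4 2 0]. Elementwise product with the kernel and sum: 7·1 + 4·-2 + 0·1 + 0·-1 + 4·-2 + 2·-2.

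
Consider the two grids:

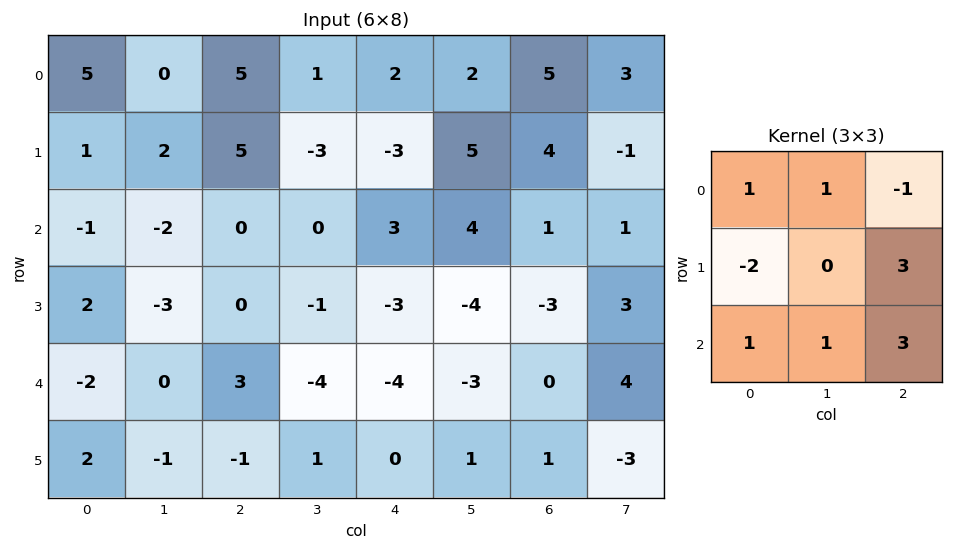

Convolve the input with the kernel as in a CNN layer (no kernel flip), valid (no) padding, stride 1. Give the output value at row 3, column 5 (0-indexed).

1

The receptive field on the input at this output position is [-4 -3 3 / -3 0 4 / 1 1 -3]. Elementwise product with the kernel and sum: -4·1 + -3·1 + 3·-1 + -3·-2 + 4·3 + 1·1 + 1·1 + -3·3.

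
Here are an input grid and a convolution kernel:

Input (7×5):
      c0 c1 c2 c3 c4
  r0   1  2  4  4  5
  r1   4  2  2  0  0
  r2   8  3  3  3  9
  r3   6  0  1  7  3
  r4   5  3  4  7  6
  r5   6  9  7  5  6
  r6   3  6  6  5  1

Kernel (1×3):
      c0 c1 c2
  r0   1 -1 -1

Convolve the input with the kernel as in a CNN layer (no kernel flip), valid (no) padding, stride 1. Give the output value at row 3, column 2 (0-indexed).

The receptive field on the input at this output position is [1 7 3]. Elementwise product with the kernel and sum: 1·1 + 7·-1 + 3·-1.

-9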